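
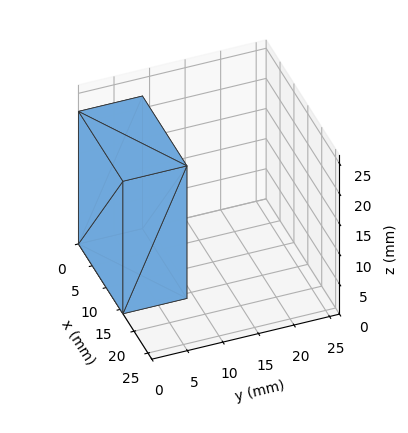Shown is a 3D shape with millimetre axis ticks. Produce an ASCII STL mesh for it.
Reading the render: the shape is a rectangular box, roughly 16 × 9 mm footprint and 22 mm tall (dimensions read to the nearest mm from the axis ticks). For the STL, each face is triangulated and given an outward normal.

solid part
  facet normal 0.0000 0.0000 -1.0000
    outer loop
      vertex 16.00 9.00 0.00
      vertex 16.00 0.00 0.00
      vertex 0.00 0.00 0.00
    endloop
  endfacet
  facet normal 0.0000 0.0000 -1.0000
    outer loop
      vertex 0.00 9.00 0.00
      vertex 16.00 9.00 0.00
      vertex 0.00 0.00 0.00
    endloop
  endfacet
  facet normal 0.0000 0.0000 1.0000
    outer loop
      vertex 0.00 0.00 22.00
      vertex 16.00 0.00 22.00
      vertex 16.00 9.00 22.00
    endloop
  endfacet
  facet normal 0.0000 0.0000 1.0000
    outer loop
      vertex 0.00 0.00 22.00
      vertex 16.00 9.00 22.00
      vertex 0.00 9.00 22.00
    endloop
  endfacet
  facet normal 0.0000 -1.0000 0.0000
    outer loop
      vertex 0.00 0.00 0.00
      vertex 16.00 0.00 0.00
      vertex 16.00 0.00 22.00
    endloop
  endfacet
  facet normal 0.0000 -1.0000 0.0000
    outer loop
      vertex 0.00 0.00 0.00
      vertex 16.00 0.00 22.00
      vertex 0.00 0.00 22.00
    endloop
  endfacet
  facet normal 0.0000 1.0000 0.0000
    outer loop
      vertex 16.00 9.00 22.00
      vertex 16.00 9.00 0.00
      vertex 0.00 9.00 0.00
    endloop
  endfacet
  facet normal 0.0000 1.0000 0.0000
    outer loop
      vertex 0.00 9.00 22.00
      vertex 16.00 9.00 22.00
      vertex 0.00 9.00 0.00
    endloop
  endfacet
  facet normal -1.0000 0.0000 0.0000
    outer loop
      vertex 0.00 9.00 22.00
      vertex 0.00 9.00 0.00
      vertex 0.00 0.00 0.00
    endloop
  endfacet
  facet normal -1.0000 0.0000 0.0000
    outer loop
      vertex 0.00 0.00 22.00
      vertex 0.00 9.00 22.00
      vertex 0.00 0.00 0.00
    endloop
  endfacet
  facet normal 1.0000 0.0000 0.0000
    outer loop
      vertex 16.00 0.00 0.00
      vertex 16.00 9.00 0.00
      vertex 16.00 9.00 22.00
    endloop
  endfacet
  facet normal 1.0000 0.0000 0.0000
    outer loop
      vertex 16.00 0.00 0.00
      vertex 16.00 9.00 22.00
      vertex 16.00 0.00 22.00
    endloop
  endfacet
endsolid part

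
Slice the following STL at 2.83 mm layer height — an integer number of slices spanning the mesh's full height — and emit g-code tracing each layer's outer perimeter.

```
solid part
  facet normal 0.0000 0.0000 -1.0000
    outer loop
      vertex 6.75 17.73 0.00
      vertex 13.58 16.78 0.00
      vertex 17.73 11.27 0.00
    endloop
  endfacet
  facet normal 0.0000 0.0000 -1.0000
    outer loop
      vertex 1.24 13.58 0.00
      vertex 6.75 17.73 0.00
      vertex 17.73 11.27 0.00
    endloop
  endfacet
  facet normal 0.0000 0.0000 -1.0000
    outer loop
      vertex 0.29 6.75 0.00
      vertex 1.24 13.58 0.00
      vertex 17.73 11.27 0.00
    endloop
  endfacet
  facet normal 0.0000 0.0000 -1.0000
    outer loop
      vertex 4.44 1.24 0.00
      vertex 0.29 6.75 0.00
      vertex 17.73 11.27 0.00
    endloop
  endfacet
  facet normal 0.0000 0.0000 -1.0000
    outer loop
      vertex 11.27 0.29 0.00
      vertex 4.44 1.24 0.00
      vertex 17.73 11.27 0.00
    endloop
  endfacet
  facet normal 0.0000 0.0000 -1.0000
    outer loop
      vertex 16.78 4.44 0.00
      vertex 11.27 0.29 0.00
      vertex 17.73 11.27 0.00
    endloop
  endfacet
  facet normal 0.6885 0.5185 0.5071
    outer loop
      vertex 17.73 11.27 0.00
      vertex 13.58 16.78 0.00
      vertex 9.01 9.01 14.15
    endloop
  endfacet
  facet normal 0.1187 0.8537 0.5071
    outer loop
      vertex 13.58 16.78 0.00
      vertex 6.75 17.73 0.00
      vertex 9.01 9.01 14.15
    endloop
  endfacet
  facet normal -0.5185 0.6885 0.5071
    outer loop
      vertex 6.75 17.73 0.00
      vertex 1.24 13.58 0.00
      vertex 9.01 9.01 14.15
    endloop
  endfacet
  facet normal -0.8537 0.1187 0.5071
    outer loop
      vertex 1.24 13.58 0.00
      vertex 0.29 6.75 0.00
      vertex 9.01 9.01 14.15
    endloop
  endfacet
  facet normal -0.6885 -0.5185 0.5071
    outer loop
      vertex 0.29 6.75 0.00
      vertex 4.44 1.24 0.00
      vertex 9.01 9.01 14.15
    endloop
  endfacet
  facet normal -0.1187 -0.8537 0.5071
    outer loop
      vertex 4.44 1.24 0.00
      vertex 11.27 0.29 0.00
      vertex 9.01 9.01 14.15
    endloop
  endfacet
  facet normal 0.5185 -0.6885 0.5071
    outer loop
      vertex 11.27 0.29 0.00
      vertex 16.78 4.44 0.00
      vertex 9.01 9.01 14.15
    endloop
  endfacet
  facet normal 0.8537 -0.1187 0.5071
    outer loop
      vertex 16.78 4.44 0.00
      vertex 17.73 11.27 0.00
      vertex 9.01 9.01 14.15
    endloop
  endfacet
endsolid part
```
; perimeter-only toolpath
G21 ; units = mm
G90 ; absolute positioning
G28 ; home
; layer 1
G0 Z2.83
G0 X15.99 Y10.82
G1 X12.67 Y15.23
G1 X7.20 Y15.99
G1 X2.79 Y12.67
G1 X2.03 Y7.20
G1 X5.35 Y2.79
G1 X10.82 Y2.03
G1 X15.23 Y5.35
G1 X15.99 Y10.82
; layer 2
G0 Z5.66
G0 X14.24 Y10.37
G1 X11.75 Y13.67
G1 X7.65 Y14.24
G1 X4.35 Y11.75
G1 X3.78 Y7.65
G1 X6.27 Y4.35
G1 X10.37 Y3.78
G1 X13.67 Y6.27
G1 X14.24 Y10.37
; layer 3
G0 Z8.49
G0 X12.50 Y9.91
G1 X10.84 Y12.12
G1 X8.11 Y12.50
G1 X5.90 Y10.84
G1 X5.52 Y8.11
G1 X7.18 Y5.90
G1 X9.91 Y5.52
G1 X12.12 Y7.18
G1 X12.50 Y9.91
; layer 4
G0 Z11.32
G0 X10.75 Y9.46
G1 X9.92 Y10.56
G1 X8.56 Y10.75
G1 X7.46 Y9.92
G1 X7.27 Y8.56
G1 X8.10 Y7.46
G1 X9.46 Y7.27
G1 X10.56 Y8.10
G1 X10.75 Y9.46
M2 ; end

The solid is a regular 8-sided pyramid, base circumscribed radius ≈ 9.01 mm, apex at z ≈ 14.2 mm. Slicing at Δz = 2.83 mm — 5 equal slices spanning the solid's height, so layer i sits at z = i·h/5 — gives 4 non-empty perimeters. Each is a 8-segment closed polygon; G0 lifts to the layer z and rapids to the start vertex, then G1 traces the edges. The cross-section shrinks linearly with z (the slice at the apex is degenerate and omitted).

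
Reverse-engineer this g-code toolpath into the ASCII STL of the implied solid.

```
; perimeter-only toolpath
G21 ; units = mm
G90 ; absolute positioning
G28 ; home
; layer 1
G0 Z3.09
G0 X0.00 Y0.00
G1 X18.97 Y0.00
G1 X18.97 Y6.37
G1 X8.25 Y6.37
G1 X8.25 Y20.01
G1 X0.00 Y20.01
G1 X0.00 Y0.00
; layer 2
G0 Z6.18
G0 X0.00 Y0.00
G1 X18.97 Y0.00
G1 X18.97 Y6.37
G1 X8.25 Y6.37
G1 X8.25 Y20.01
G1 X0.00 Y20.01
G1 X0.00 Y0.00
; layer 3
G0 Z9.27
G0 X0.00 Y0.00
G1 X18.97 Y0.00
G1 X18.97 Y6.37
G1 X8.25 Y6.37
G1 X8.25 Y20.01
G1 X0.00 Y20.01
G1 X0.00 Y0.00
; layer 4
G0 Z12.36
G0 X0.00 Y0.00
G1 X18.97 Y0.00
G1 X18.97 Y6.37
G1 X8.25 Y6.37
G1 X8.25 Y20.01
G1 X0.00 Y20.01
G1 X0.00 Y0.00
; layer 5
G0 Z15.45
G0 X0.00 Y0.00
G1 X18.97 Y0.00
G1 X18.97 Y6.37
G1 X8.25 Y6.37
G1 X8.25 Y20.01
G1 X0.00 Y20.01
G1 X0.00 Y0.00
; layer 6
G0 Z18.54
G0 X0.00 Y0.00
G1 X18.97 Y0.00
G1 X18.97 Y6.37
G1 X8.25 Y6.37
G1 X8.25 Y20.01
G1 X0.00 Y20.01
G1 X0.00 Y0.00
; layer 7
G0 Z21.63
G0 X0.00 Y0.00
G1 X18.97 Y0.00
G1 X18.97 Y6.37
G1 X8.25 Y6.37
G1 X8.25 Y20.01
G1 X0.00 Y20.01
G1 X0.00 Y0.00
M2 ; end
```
solid part
  facet normal 0.0000 0.0000 -1.0000
    outer loop
      vertex 18.97 6.37 0.00
      vertex 18.97 0.00 0.00
      vertex 0.00 0.00 0.00
    endloop
  endfacet
  facet normal 0.0000 0.0000 -1.0000
    outer loop
      vertex 8.25 6.37 0.00
      vertex 18.97 6.37 0.00
      vertex 0.00 0.00 0.00
    endloop
  endfacet
  facet normal 0.0000 0.0000 -1.0000
    outer loop
      vertex 8.25 20.01 0.00
      vertex 8.25 6.37 0.00
      vertex 0.00 0.00 0.00
    endloop
  endfacet
  facet normal 0.0000 0.0000 -1.0000
    outer loop
      vertex 0.00 20.01 0.00
      vertex 8.25 20.01 0.00
      vertex 0.00 0.00 0.00
    endloop
  endfacet
  facet normal 0.0000 0.0000 1.0000
    outer loop
      vertex 0.00 0.00 21.63
      vertex 18.97 0.00 21.63
      vertex 18.97 6.37 21.63
    endloop
  endfacet
  facet normal 0.0000 0.0000 1.0000
    outer loop
      vertex 0.00 0.00 21.63
      vertex 18.97 6.37 21.63
      vertex 8.25 6.37 21.63
    endloop
  endfacet
  facet normal 0.0000 0.0000 1.0000
    outer loop
      vertex 0.00 0.00 21.63
      vertex 8.25 6.37 21.63
      vertex 8.25 20.01 21.63
    endloop
  endfacet
  facet normal 0.0000 0.0000 1.0000
    outer loop
      vertex 0.00 0.00 21.63
      vertex 8.25 20.01 21.63
      vertex 0.00 20.01 21.63
    endloop
  endfacet
  facet normal 0.0000 -1.0000 0.0000
    outer loop
      vertex 0.00 0.00 0.00
      vertex 18.97 0.00 0.00
      vertex 18.97 0.00 21.63
    endloop
  endfacet
  facet normal 0.0000 -1.0000 0.0000
    outer loop
      vertex 0.00 0.00 0.00
      vertex 18.97 0.00 21.63
      vertex 0.00 0.00 21.63
    endloop
  endfacet
  facet normal 1.0000 0.0000 0.0000
    outer loop
      vertex 18.97 0.00 0.00
      vertex 18.97 6.37 0.00
      vertex 18.97 6.37 21.63
    endloop
  endfacet
  facet normal 1.0000 0.0000 0.0000
    outer loop
      vertex 18.97 0.00 0.00
      vertex 18.97 6.37 21.63
      vertex 18.97 0.00 21.63
    endloop
  endfacet
  facet normal 0.0000 1.0000 0.0000
    outer loop
      vertex 18.97 6.37 0.00
      vertex 8.25 6.37 0.00
      vertex 8.25 6.37 21.63
    endloop
  endfacet
  facet normal 0.0000 1.0000 0.0000
    outer loop
      vertex 18.97 6.37 0.00
      vertex 8.25 6.37 21.63
      vertex 18.97 6.37 21.63
    endloop
  endfacet
  facet normal 1.0000 0.0000 0.0000
    outer loop
      vertex 8.25 6.37 0.00
      vertex 8.25 20.01 0.00
      vertex 8.25 20.01 21.63
    endloop
  endfacet
  facet normal 1.0000 0.0000 0.0000
    outer loop
      vertex 8.25 6.37 0.00
      vertex 8.25 20.01 21.63
      vertex 8.25 6.37 21.63
    endloop
  endfacet
  facet normal 0.0000 1.0000 0.0000
    outer loop
      vertex 8.25 20.01 0.00
      vertex 0.00 20.01 0.00
      vertex 0.00 20.01 21.63
    endloop
  endfacet
  facet normal 0.0000 1.0000 0.0000
    outer loop
      vertex 8.25 20.01 0.00
      vertex 0.00 20.01 21.63
      vertex 8.25 20.01 21.63
    endloop
  endfacet
  facet normal -1.0000 0.0000 0.0000
    outer loop
      vertex 0.00 20.01 0.00
      vertex 0.00 0.00 0.00
      vertex 0.00 0.00 21.63
    endloop
  endfacet
  facet normal -1.0000 0.0000 0.0000
    outer loop
      vertex 0.00 20.01 0.00
      vertex 0.00 0.00 21.63
      vertex 0.00 20.01 21.63
    endloop
  endfacet
endsolid part

The G0 Z moves step by Δz≈3.09 mm. Every layer's G1 loop is the same polygon, so the solid is a straight extrusion of it from z=0 to z≈21.6. Closing with flat bottom and top caps and triangulating gives 20 facets — an L-shaped prism: outer 19 × 20 mm, arm thicknesses ≈ 6.37 mm (horizontal) and 8.25 mm (vertical), extruded 21.6 mm in z.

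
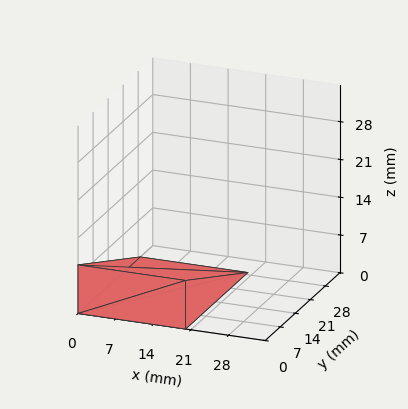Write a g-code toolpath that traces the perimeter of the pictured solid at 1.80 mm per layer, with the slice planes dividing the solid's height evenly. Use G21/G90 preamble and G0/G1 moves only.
Reading the render: the shape is a wedge (ramp): 20 × 29 mm base, rising to 9 mm along the y=0 edge and sloping linearly to z=0 at y=29 (dimensions read to the nearest mm from the axis ticks). For the g-code, the solid's height is divided into equal slices at the stated Δz and each level perimeter traced with G1 moves after a G0 lift.

; perimeter-only toolpath
G21 ; units = mm
G90 ; absolute positioning
G28 ; home
; layer 1
G0 Z1.80
G0 X0.00 Y0.00
G1 X20.00 Y0.00
G1 X20.00 Y23.20
G1 X0.00 Y23.20
G1 X0.00 Y0.00
; layer 2
G0 Z3.60
G0 X0.00 Y0.00
G1 X20.00 Y0.00
G1 X20.00 Y17.40
G1 X0.00 Y17.40
G1 X0.00 Y0.00
; layer 3
G0 Z5.40
G0 X0.00 Y0.00
G1 X20.00 Y0.00
G1 X20.00 Y11.60
G1 X0.00 Y11.60
G1 X0.00 Y0.00
; layer 4
G0 Z7.20
G0 X0.00 Y0.00
G1 X20.00 Y0.00
G1 X20.00 Y5.80
G1 X0.00 Y5.80
G1 X0.00 Y0.00
M2 ; end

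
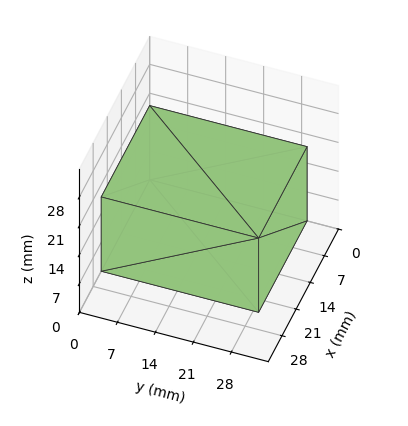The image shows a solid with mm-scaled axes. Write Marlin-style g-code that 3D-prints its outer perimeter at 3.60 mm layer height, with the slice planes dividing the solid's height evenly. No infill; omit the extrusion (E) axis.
Reading the render: the shape is a rectangular box, roughly 24 × 29 mm footprint and 18 mm tall (dimensions read to the nearest mm from the axis ticks). For the g-code, the solid's height is divided into equal slices at the stated Δz and each level perimeter traced with G1 moves after a G0 lift.

; perimeter-only toolpath
G21 ; units = mm
G90 ; absolute positioning
G28 ; home
; layer 1
G0 Z3.60
G0 X0.00 Y0.00
G1 X24.00 Y0.00
G1 X24.00 Y29.00
G1 X0.00 Y29.00
G1 X0.00 Y0.00
; layer 2
G0 Z7.20
G0 X0.00 Y0.00
G1 X24.00 Y0.00
G1 X24.00 Y29.00
G1 X0.00 Y29.00
G1 X0.00 Y0.00
; layer 3
G0 Z10.80
G0 X0.00 Y0.00
G1 X24.00 Y0.00
G1 X24.00 Y29.00
G1 X0.00 Y29.00
G1 X0.00 Y0.00
; layer 4
G0 Z14.40
G0 X0.00 Y0.00
G1 X24.00 Y0.00
G1 X24.00 Y29.00
G1 X0.00 Y29.00
G1 X0.00 Y0.00
; layer 5
G0 Z18.00
G0 X0.00 Y0.00
G1 X24.00 Y0.00
G1 X24.00 Y29.00
G1 X0.00 Y29.00
G1 X0.00 Y0.00
M2 ; end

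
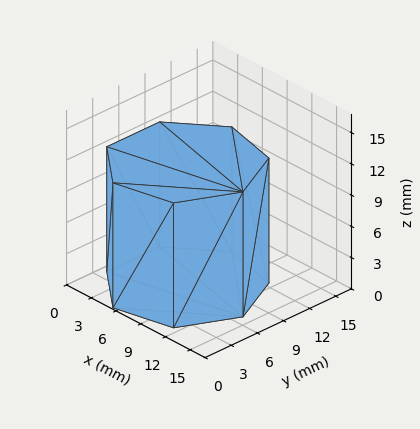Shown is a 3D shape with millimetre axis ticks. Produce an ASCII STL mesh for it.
Reading the render: the shape is a regular 7-sided prism (a cylinder approximated with 7 flat sides), circumscribed radius ≈ 7 mm, height ≈ 12 mm (dimensions read to the nearest mm from the axis ticks). For the STL, each face is triangulated and given an outward normal.

solid part
  facet normal 0.0000 0.0000 -1.0000
    outer loop
      vertex 5.442 13.824 0.000
      vertex 11.364 12.473 0.000
      vertex 14.000 7.000 0.000
    endloop
  endfacet
  facet normal 0.0000 0.0000 -1.0000
    outer loop
      vertex 0.693 10.037 0.000
      vertex 5.442 13.824 0.000
      vertex 14.000 7.000 0.000
    endloop
  endfacet
  facet normal 0.0000 0.0000 -1.0000
    outer loop
      vertex 0.693 3.963 0.000
      vertex 0.693 10.037 0.000
      vertex 14.000 7.000 0.000
    endloop
  endfacet
  facet normal 0.0000 0.0000 -1.0000
    outer loop
      vertex 5.442 0.176 0.000
      vertex 0.693 3.963 0.000
      vertex 14.000 7.000 0.000
    endloop
  endfacet
  facet normal 0.0000 0.0000 -1.0000
    outer loop
      vertex 11.364 1.527 0.000
      vertex 5.442 0.176 0.000
      vertex 14.000 7.000 0.000
    endloop
  endfacet
  facet normal 0.0000 0.0000 1.0000
    outer loop
      vertex 14.000 7.000 12.000
      vertex 11.364 12.473 12.000
      vertex 5.442 13.824 12.000
    endloop
  endfacet
  facet normal 0.0000 0.0000 1.0000
    outer loop
      vertex 14.000 7.000 12.000
      vertex 5.442 13.824 12.000
      vertex 0.693 10.037 12.000
    endloop
  endfacet
  facet normal 0.0000 0.0000 1.0000
    outer loop
      vertex 14.000 7.000 12.000
      vertex 0.693 10.037 12.000
      vertex 0.693 3.963 12.000
    endloop
  endfacet
  facet normal 0.0000 0.0000 1.0000
    outer loop
      vertex 14.000 7.000 12.000
      vertex 0.693 3.963 12.000
      vertex 5.442 0.176 12.000
    endloop
  endfacet
  facet normal 0.0000 0.0000 1.0000
    outer loop
      vertex 14.000 7.000 12.000
      vertex 5.442 0.176 12.000
      vertex 11.364 1.527 12.000
    endloop
  endfacet
  facet normal 0.9009 0.4339 0.0000
    outer loop
      vertex 14.000 7.000 0.000
      vertex 11.364 12.473 0.000
      vertex 11.364 12.473 12.000
    endloop
  endfacet
  facet normal 0.9009 0.4339 0.0000
    outer loop
      vertex 14.000 7.000 0.000
      vertex 11.364 12.473 12.000
      vertex 14.000 7.000 12.000
    endloop
  endfacet
  facet normal 0.2224 0.9750 0.0000
    outer loop
      vertex 11.364 12.473 0.000
      vertex 5.442 13.824 0.000
      vertex 5.442 13.824 12.000
    endloop
  endfacet
  facet normal 0.2224 0.9750 0.0000
    outer loop
      vertex 11.364 12.473 0.000
      vertex 5.442 13.824 12.000
      vertex 11.364 12.473 12.000
    endloop
  endfacet
  facet normal -0.6235 0.7818 0.0000
    outer loop
      vertex 5.442 13.824 0.000
      vertex 0.693 10.037 0.000
      vertex 0.693 10.037 12.000
    endloop
  endfacet
  facet normal -0.6235 0.7818 0.0000
    outer loop
      vertex 5.442 13.824 0.000
      vertex 0.693 10.037 12.000
      vertex 5.442 13.824 12.000
    endloop
  endfacet
  facet normal -1.0000 0.0000 0.0000
    outer loop
      vertex 0.693 10.037 0.000
      vertex 0.693 3.963 0.000
      vertex 0.693 3.963 12.000
    endloop
  endfacet
  facet normal -1.0000 0.0000 0.0000
    outer loop
      vertex 0.693 10.037 0.000
      vertex 0.693 3.963 12.000
      vertex 0.693 10.037 12.000
    endloop
  endfacet
  facet normal -0.6235 -0.7818 0.0000
    outer loop
      vertex 0.693 3.963 0.000
      vertex 5.442 0.176 0.000
      vertex 5.442 0.176 12.000
    endloop
  endfacet
  facet normal -0.6235 -0.7818 0.0000
    outer loop
      vertex 0.693 3.963 0.000
      vertex 5.442 0.176 12.000
      vertex 0.693 3.963 12.000
    endloop
  endfacet
  facet normal 0.2224 -0.9750 0.0000
    outer loop
      vertex 5.442 0.176 0.000
      vertex 11.364 1.527 0.000
      vertex 11.364 1.527 12.000
    endloop
  endfacet
  facet normal 0.2224 -0.9750 0.0000
    outer loop
      vertex 5.442 0.176 0.000
      vertex 11.364 1.527 12.000
      vertex 5.442 0.176 12.000
    endloop
  endfacet
  facet normal 0.9009 -0.4339 0.0000
    outer loop
      vertex 11.364 1.527 0.000
      vertex 14.000 7.000 0.000
      vertex 14.000 7.000 12.000
    endloop
  endfacet
  facet normal 0.9009 -0.4339 0.0000
    outer loop
      vertex 11.364 1.527 0.000
      vertex 14.000 7.000 12.000
      vertex 11.364 1.527 12.000
    endloop
  endfacet
endsolid part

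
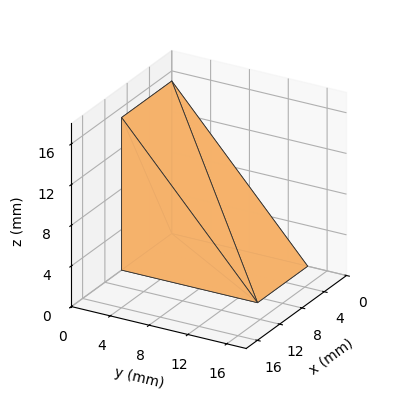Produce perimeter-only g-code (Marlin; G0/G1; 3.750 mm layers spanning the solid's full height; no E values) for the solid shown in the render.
Reading the render: the shape is a wedge (ramp): 9 × 14 mm base, rising to 15 mm along the y=0 edge and sloping linearly to z=0 at y=14 (dimensions read to the nearest mm from the axis ticks). For the g-code, the solid's height is divided into equal slices at the stated Δz and each level perimeter traced with G1 moves after a G0 lift.

; perimeter-only toolpath
G21 ; units = mm
G90 ; absolute positioning
G28 ; home
; layer 1
G0 Z3.750
G0 X0.000 Y0.000
G1 X9.000 Y0.000
G1 X9.000 Y10.500
G1 X0.000 Y10.500
G1 X0.000 Y0.000
; layer 2
G0 Z7.500
G0 X0.000 Y0.000
G1 X9.000 Y0.000
G1 X9.000 Y7.000
G1 X0.000 Y7.000
G1 X0.000 Y0.000
; layer 3
G0 Z11.250
G0 X0.000 Y0.000
G1 X9.000 Y0.000
G1 X9.000 Y3.500
G1 X0.000 Y3.500
G1 X0.000 Y0.000
M2 ; end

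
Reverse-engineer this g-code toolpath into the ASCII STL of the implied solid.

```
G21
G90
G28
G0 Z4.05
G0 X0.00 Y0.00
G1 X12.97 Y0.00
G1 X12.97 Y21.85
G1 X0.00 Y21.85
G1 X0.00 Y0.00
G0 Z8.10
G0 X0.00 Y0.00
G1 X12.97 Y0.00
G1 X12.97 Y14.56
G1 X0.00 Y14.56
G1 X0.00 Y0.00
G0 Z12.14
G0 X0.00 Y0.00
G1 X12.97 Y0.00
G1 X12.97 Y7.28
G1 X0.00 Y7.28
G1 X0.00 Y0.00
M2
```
solid part
  facet normal 0.0000 0.0000 -1.0000
    outer loop
      vertex 12.97 29.13 0.00
      vertex 12.97 0.00 0.00
      vertex 0.00 0.00 0.00
    endloop
  endfacet
  facet normal 0.0000 0.0000 -1.0000
    outer loop
      vertex 0.00 29.13 0.00
      vertex 12.97 29.13 0.00
      vertex 0.00 0.00 0.00
    endloop
  endfacet
  facet normal 0.0000 -1.0000 0.0000
    outer loop
      vertex 0.00 0.00 0.00
      vertex 12.97 0.00 0.00
      vertex 12.97 0.00 16.19
    endloop
  endfacet
  facet normal 0.0000 -1.0000 0.0000
    outer loop
      vertex 0.00 0.00 0.00
      vertex 12.97 0.00 16.19
      vertex 0.00 0.00 16.19
    endloop
  endfacet
  facet normal 0.0000 0.4858 0.8741
    outer loop
      vertex 0.00 0.00 16.19
      vertex 12.97 0.00 16.19
      vertex 12.97 29.13 0.00
    endloop
  endfacet
  facet normal 0.0000 0.4858 0.8741
    outer loop
      vertex 0.00 0.00 16.19
      vertex 12.97 29.13 0.00
      vertex 0.00 29.13 0.00
    endloop
  endfacet
  facet normal -1.0000 0.0000 0.0000
    outer loop
      vertex 0.00 0.00 16.19
      vertex 0.00 29.13 0.00
      vertex 0.00 0.00 0.00
    endloop
  endfacet
  facet normal 1.0000 0.0000 0.0000
    outer loop
      vertex 12.97 0.00 0.00
      vertex 12.97 29.13 0.00
      vertex 12.97 0.00 16.19
    endloop
  endfacet
endsolid part

The G0 Z moves step by Δz≈4.05 mm. The G1 loops shrink linearly with z, so the solid tapers from its base footprint up to z≈16.2. Closing with a flat bottom cap and the tapered top and triangulating gives 8 facets — a wedge (ramp): 13 × 29.1 mm base, rising to 16.2 mm along the y=0 edge and sloping linearly to z=0 at y=29.1.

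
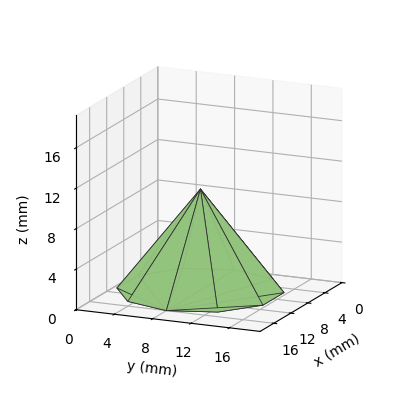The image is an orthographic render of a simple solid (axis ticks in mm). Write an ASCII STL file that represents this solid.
Reading the render: the shape is a regular 10-sided pyramid, base circumscribed radius ≈ 8 mm, apex at z ≈ 10 mm (dimensions read to the nearest mm from the axis ticks). For the STL, each face is triangulated and given an outward normal.

solid part
  facet normal 0.0000 0.0000 -1.0000
    outer loop
      vertex 10.47 15.61 0.00
      vertex 14.47 12.70 0.00
      vertex 16.00 8.00 0.00
    endloop
  endfacet
  facet normal 0.0000 0.0000 -1.0000
    outer loop
      vertex 5.53 15.61 0.00
      vertex 10.47 15.61 0.00
      vertex 16.00 8.00 0.00
    endloop
  endfacet
  facet normal 0.0000 0.0000 -1.0000
    outer loop
      vertex 1.53 12.70 0.00
      vertex 5.53 15.61 0.00
      vertex 16.00 8.00 0.00
    endloop
  endfacet
  facet normal 0.0000 0.0000 -1.0000
    outer loop
      vertex 0.00 8.00 0.00
      vertex 1.53 12.70 0.00
      vertex 16.00 8.00 0.00
    endloop
  endfacet
  facet normal 0.0000 0.0000 -1.0000
    outer loop
      vertex 1.53 3.30 0.00
      vertex 0.00 8.00 0.00
      vertex 16.00 8.00 0.00
    endloop
  endfacet
  facet normal 0.0000 0.0000 -1.0000
    outer loop
      vertex 5.53 0.39 0.00
      vertex 1.53 3.30 0.00
      vertex 16.00 8.00 0.00
    endloop
  endfacet
  facet normal 0.0000 0.0000 -1.0000
    outer loop
      vertex 10.47 0.39 0.00
      vertex 5.53 0.39 0.00
      vertex 16.00 8.00 0.00
    endloop
  endfacet
  facet normal 0.0000 0.0000 -1.0000
    outer loop
      vertex 14.47 3.30 0.00
      vertex 10.47 0.39 0.00
      vertex 16.00 8.00 0.00
    endloop
  endfacet
  facet normal 0.7568 0.2464 0.6054
    outer loop
      vertex 16.00 8.00 0.00
      vertex 14.47 12.70 0.00
      vertex 8.00 8.00 10.00
    endloop
  endfacet
  facet normal 0.4682 0.6436 0.6054
    outer loop
      vertex 14.47 12.70 0.00
      vertex 10.47 15.61 0.00
      vertex 8.00 8.00 10.00
    endloop
  endfacet
  facet normal 0.0000 0.7958 0.6056
    outer loop
      vertex 10.47 15.61 0.00
      vertex 5.53 15.61 0.00
      vertex 8.00 8.00 10.00
    endloop
  endfacet
  facet normal -0.4682 0.6436 0.6054
    outer loop
      vertex 5.53 15.61 0.00
      vertex 1.53 12.70 0.00
      vertex 8.00 8.00 10.00
    endloop
  endfacet
  facet normal -0.7568 0.2464 0.6054
    outer loop
      vertex 1.53 12.70 0.00
      vertex 0.00 8.00 0.00
      vertex 8.00 8.00 10.00
    endloop
  endfacet
  facet normal -0.7568 -0.2464 0.6054
    outer loop
      vertex 0.00 8.00 0.00
      vertex 1.53 3.30 0.00
      vertex 8.00 8.00 10.00
    endloop
  endfacet
  facet normal -0.4682 -0.6436 0.6054
    outer loop
      vertex 1.53 3.30 0.00
      vertex 5.53 0.39 0.00
      vertex 8.00 8.00 10.00
    endloop
  endfacet
  facet normal 0.0000 -0.7958 0.6056
    outer loop
      vertex 5.53 0.39 0.00
      vertex 10.47 0.39 0.00
      vertex 8.00 8.00 10.00
    endloop
  endfacet
  facet normal 0.4682 -0.6436 0.6054
    outer loop
      vertex 10.47 0.39 0.00
      vertex 14.47 3.30 0.00
      vertex 8.00 8.00 10.00
    endloop
  endfacet
  facet normal 0.7568 -0.2464 0.6054
    outer loop
      vertex 14.47 3.30 0.00
      vertex 16.00 8.00 0.00
      vertex 8.00 8.00 10.00
    endloop
  endfacet
endsolid part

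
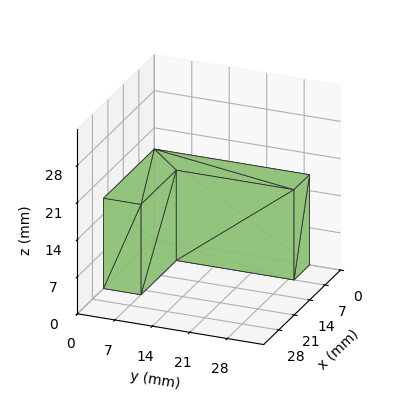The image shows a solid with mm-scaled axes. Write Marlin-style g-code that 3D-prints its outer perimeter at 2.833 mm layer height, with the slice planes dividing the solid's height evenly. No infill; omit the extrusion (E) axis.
Reading the render: the shape is an L-shaped prism: outer 23 × 29 mm, arm thicknesses ≈ 7 mm (horizontal) and 7 mm (vertical), extruded 17 mm in z (dimensions read to the nearest mm from the axis ticks). For the g-code, the solid's height is divided into equal slices at the stated Δz and each level perimeter traced with G1 moves after a G0 lift.

; perimeter-only toolpath
G21 ; units = mm
G90 ; absolute positioning
G28 ; home
; layer 1
G0 Z2.833
G0 X0.000 Y0.000
G1 X23.000 Y0.000
G1 X23.000 Y7.000
G1 X7.000 Y7.000
G1 X7.000 Y29.000
G1 X0.000 Y29.000
G1 X0.000 Y0.000
; layer 2
G0 Z5.667
G0 X0.000 Y0.000
G1 X23.000 Y0.000
G1 X23.000 Y7.000
G1 X7.000 Y7.000
G1 X7.000 Y29.000
G1 X0.000 Y29.000
G1 X0.000 Y0.000
; layer 3
G0 Z8.500
G0 X0.000 Y0.000
G1 X23.000 Y0.000
G1 X23.000 Y7.000
G1 X7.000 Y7.000
G1 X7.000 Y29.000
G1 X0.000 Y29.000
G1 X0.000 Y0.000
; layer 4
G0 Z11.333
G0 X0.000 Y0.000
G1 X23.000 Y0.000
G1 X23.000 Y7.000
G1 X7.000 Y7.000
G1 X7.000 Y29.000
G1 X0.000 Y29.000
G1 X0.000 Y0.000
; layer 5
G0 Z14.167
G0 X0.000 Y0.000
G1 X23.000 Y0.000
G1 X23.000 Y7.000
G1 X7.000 Y7.000
G1 X7.000 Y29.000
G1 X0.000 Y29.000
G1 X0.000 Y0.000
; layer 6
G0 Z17.000
G0 X0.000 Y0.000
G1 X23.000 Y0.000
G1 X23.000 Y7.000
G1 X7.000 Y7.000
G1 X7.000 Y29.000
G1 X0.000 Y29.000
G1 X0.000 Y0.000
M2 ; end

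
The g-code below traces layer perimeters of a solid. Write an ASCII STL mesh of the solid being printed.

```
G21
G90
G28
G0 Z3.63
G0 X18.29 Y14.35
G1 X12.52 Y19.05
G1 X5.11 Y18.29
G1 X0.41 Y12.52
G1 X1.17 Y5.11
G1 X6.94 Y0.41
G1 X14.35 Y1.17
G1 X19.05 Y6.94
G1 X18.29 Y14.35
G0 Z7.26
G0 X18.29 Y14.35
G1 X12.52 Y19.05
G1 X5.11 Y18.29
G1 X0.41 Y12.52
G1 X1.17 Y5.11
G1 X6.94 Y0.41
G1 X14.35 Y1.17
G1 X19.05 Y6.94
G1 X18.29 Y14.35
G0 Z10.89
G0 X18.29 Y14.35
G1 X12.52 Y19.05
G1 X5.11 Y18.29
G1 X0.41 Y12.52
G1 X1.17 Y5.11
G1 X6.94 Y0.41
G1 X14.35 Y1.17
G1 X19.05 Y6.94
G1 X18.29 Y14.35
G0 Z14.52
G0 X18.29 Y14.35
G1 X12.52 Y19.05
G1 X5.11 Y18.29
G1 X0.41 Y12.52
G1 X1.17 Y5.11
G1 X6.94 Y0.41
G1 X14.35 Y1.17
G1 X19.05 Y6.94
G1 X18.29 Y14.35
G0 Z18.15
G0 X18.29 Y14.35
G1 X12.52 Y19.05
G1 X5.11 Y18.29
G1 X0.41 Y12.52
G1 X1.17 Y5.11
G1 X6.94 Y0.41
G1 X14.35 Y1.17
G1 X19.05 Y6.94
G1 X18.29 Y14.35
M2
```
solid part
  facet normal 0.0000 0.0000 -1.0000
    outer loop
      vertex 5.11 18.29 0.00
      vertex 12.52 19.05 0.00
      vertex 18.29 14.35 0.00
    endloop
  endfacet
  facet normal 0.0000 0.0000 -1.0000
    outer loop
      vertex 0.41 12.52 0.00
      vertex 5.11 18.29 0.00
      vertex 18.29 14.35 0.00
    endloop
  endfacet
  facet normal 0.0000 0.0000 -1.0000
    outer loop
      vertex 1.17 5.11 0.00
      vertex 0.41 12.52 0.00
      vertex 18.29 14.35 0.00
    endloop
  endfacet
  facet normal 0.0000 0.0000 -1.0000
    outer loop
      vertex 6.94 0.41 0.00
      vertex 1.17 5.11 0.00
      vertex 18.29 14.35 0.00
    endloop
  endfacet
  facet normal 0.0000 0.0000 -1.0000
    outer loop
      vertex 14.35 1.17 0.00
      vertex 6.94 0.41 0.00
      vertex 18.29 14.35 0.00
    endloop
  endfacet
  facet normal 0.0000 0.0000 -1.0000
    outer loop
      vertex 19.05 6.94 0.00
      vertex 14.35 1.17 0.00
      vertex 18.29 14.35 0.00
    endloop
  endfacet
  facet normal 0.0000 0.0000 1.0000
    outer loop
      vertex 18.29 14.35 18.15
      vertex 12.52 19.05 18.15
      vertex 5.11 18.29 18.15
    endloop
  endfacet
  facet normal 0.0000 0.0000 1.0000
    outer loop
      vertex 18.29 14.35 18.15
      vertex 5.11 18.29 18.15
      vertex 0.41 12.52 18.15
    endloop
  endfacet
  facet normal 0.0000 0.0000 1.0000
    outer loop
      vertex 18.29 14.35 18.15
      vertex 0.41 12.52 18.15
      vertex 1.17 5.11 18.15
    endloop
  endfacet
  facet normal 0.0000 0.0000 1.0000
    outer loop
      vertex 18.29 14.35 18.15
      vertex 1.17 5.11 18.15
      vertex 6.94 0.41 18.15
    endloop
  endfacet
  facet normal 0.0000 0.0000 1.0000
    outer loop
      vertex 18.29 14.35 18.15
      vertex 6.94 0.41 18.15
      vertex 14.35 1.17 18.15
    endloop
  endfacet
  facet normal 0.0000 0.0000 1.0000
    outer loop
      vertex 18.29 14.35 18.15
      vertex 14.35 1.17 18.15
      vertex 19.05 6.94 18.15
    endloop
  endfacet
  facet normal 0.6316 0.7753 0.0000
    outer loop
      vertex 18.29 14.35 0.00
      vertex 12.52 19.05 0.00
      vertex 12.52 19.05 18.15
    endloop
  endfacet
  facet normal 0.6316 0.7753 0.0000
    outer loop
      vertex 18.29 14.35 0.00
      vertex 12.52 19.05 18.15
      vertex 18.29 14.35 18.15
    endloop
  endfacet
  facet normal -0.1020 0.9948 0.0000
    outer loop
      vertex 12.52 19.05 0.00
      vertex 5.11 18.29 0.00
      vertex 5.11 18.29 18.15
    endloop
  endfacet
  facet normal -0.1020 0.9948 0.0000
    outer loop
      vertex 12.52 19.05 0.00
      vertex 5.11 18.29 18.15
      vertex 12.52 19.05 18.15
    endloop
  endfacet
  facet normal -0.7753 0.6316 0.0000
    outer loop
      vertex 5.11 18.29 0.00
      vertex 0.41 12.52 0.00
      vertex 0.41 12.52 18.15
    endloop
  endfacet
  facet normal -0.7753 0.6316 0.0000
    outer loop
      vertex 5.11 18.29 0.00
      vertex 0.41 12.52 18.15
      vertex 5.11 18.29 18.15
    endloop
  endfacet
  facet normal -0.9948 -0.1020 0.0000
    outer loop
      vertex 0.41 12.52 0.00
      vertex 1.17 5.11 0.00
      vertex 1.17 5.11 18.15
    endloop
  endfacet
  facet normal -0.9948 -0.1020 0.0000
    outer loop
      vertex 0.41 12.52 0.00
      vertex 1.17 5.11 18.15
      vertex 0.41 12.52 18.15
    endloop
  endfacet
  facet normal -0.6316 -0.7753 0.0000
    outer loop
      vertex 1.17 5.11 0.00
      vertex 6.94 0.41 0.00
      vertex 6.94 0.41 18.15
    endloop
  endfacet
  facet normal -0.6316 -0.7753 0.0000
    outer loop
      vertex 1.17 5.11 0.00
      vertex 6.94 0.41 18.15
      vertex 1.17 5.11 18.15
    endloop
  endfacet
  facet normal 0.1020 -0.9948 0.0000
    outer loop
      vertex 6.94 0.41 0.00
      vertex 14.35 1.17 0.00
      vertex 14.35 1.17 18.15
    endloop
  endfacet
  facet normal 0.1020 -0.9948 0.0000
    outer loop
      vertex 6.94 0.41 0.00
      vertex 14.35 1.17 18.15
      vertex 6.94 0.41 18.15
    endloop
  endfacet
  facet normal 0.7753 -0.6316 0.0000
    outer loop
      vertex 14.35 1.17 0.00
      vertex 19.05 6.94 0.00
      vertex 19.05 6.94 18.15
    endloop
  endfacet
  facet normal 0.7753 -0.6316 0.0000
    outer loop
      vertex 14.35 1.17 0.00
      vertex 19.05 6.94 18.15
      vertex 14.35 1.17 18.15
    endloop
  endfacet
  facet normal 0.9948 0.1020 0.0000
    outer loop
      vertex 19.05 6.94 0.00
      vertex 18.29 14.35 0.00
      vertex 18.29 14.35 18.15
    endloop
  endfacet
  facet normal 0.9948 0.1020 0.0000
    outer loop
      vertex 19.05 6.94 0.00
      vertex 18.29 14.35 18.15
      vertex 19.05 6.94 18.15
    endloop
  endfacet
endsolid part

The G0 Z moves step by Δz≈3.63 mm. Every layer's G1 loop is the same polygon, so the solid is a straight extrusion of it from z=0 to z≈18.1. Closing with flat bottom and top caps and triangulating gives 28 facets — a regular 8-sided prism (a cylinder approximated with 8 flat sides), circumscribed radius ≈ 9.73 mm, height ≈ 18.1 mm.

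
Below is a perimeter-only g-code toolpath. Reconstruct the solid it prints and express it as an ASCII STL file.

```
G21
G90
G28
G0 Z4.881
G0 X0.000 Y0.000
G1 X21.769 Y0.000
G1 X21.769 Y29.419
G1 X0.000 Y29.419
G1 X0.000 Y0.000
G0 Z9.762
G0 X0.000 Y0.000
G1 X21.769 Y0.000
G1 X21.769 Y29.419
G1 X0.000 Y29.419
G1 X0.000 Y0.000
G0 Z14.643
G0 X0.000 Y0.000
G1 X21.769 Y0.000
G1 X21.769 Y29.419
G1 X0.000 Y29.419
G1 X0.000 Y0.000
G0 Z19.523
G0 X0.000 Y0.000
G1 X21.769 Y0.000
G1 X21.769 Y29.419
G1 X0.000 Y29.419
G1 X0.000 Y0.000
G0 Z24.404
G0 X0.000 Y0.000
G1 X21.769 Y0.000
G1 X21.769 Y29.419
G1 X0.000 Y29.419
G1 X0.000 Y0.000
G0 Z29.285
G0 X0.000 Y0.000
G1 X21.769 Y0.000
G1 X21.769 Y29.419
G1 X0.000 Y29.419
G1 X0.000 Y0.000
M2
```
solid part
  facet normal 0.0000 0.0000 -1.0000
    outer loop
      vertex 21.769 29.419 0.000
      vertex 21.769 0.000 0.000
      vertex 0.000 0.000 0.000
    endloop
  endfacet
  facet normal 0.0000 0.0000 -1.0000
    outer loop
      vertex 0.000 29.419 0.000
      vertex 21.769 29.419 0.000
      vertex 0.000 0.000 0.000
    endloop
  endfacet
  facet normal 0.0000 0.0000 1.0000
    outer loop
      vertex 0.000 0.000 29.285
      vertex 21.769 0.000 29.285
      vertex 21.769 29.419 29.285
    endloop
  endfacet
  facet normal 0.0000 0.0000 1.0000
    outer loop
      vertex 0.000 0.000 29.285
      vertex 21.769 29.419 29.285
      vertex 0.000 29.419 29.285
    endloop
  endfacet
  facet normal 0.0000 -1.0000 0.0000
    outer loop
      vertex 0.000 0.000 0.000
      vertex 21.769 0.000 0.000
      vertex 21.769 0.000 29.285
    endloop
  endfacet
  facet normal 0.0000 -1.0000 0.0000
    outer loop
      vertex 0.000 0.000 0.000
      vertex 21.769 0.000 29.285
      vertex 0.000 0.000 29.285
    endloop
  endfacet
  facet normal 0.0000 1.0000 0.0000
    outer loop
      vertex 21.769 29.419 29.285
      vertex 21.769 29.419 0.000
      vertex 0.000 29.419 0.000
    endloop
  endfacet
  facet normal 0.0000 1.0000 0.0000
    outer loop
      vertex 0.000 29.419 29.285
      vertex 21.769 29.419 29.285
      vertex 0.000 29.419 0.000
    endloop
  endfacet
  facet normal -1.0000 0.0000 0.0000
    outer loop
      vertex 0.000 29.419 29.285
      vertex 0.000 29.419 0.000
      vertex 0.000 0.000 0.000
    endloop
  endfacet
  facet normal -1.0000 0.0000 0.0000
    outer loop
      vertex 0.000 0.000 29.285
      vertex 0.000 29.419 29.285
      vertex 0.000 0.000 0.000
    endloop
  endfacet
  facet normal 1.0000 0.0000 0.0000
    outer loop
      vertex 21.769 0.000 0.000
      vertex 21.769 29.419 0.000
      vertex 21.769 29.419 29.285
    endloop
  endfacet
  facet normal 1.0000 0.0000 0.0000
    outer loop
      vertex 21.769 0.000 0.000
      vertex 21.769 29.419 29.285
      vertex 21.769 0.000 29.285
    endloop
  endfacet
endsolid part

The G0 Z moves step by Δz≈4.881 mm. Every layer's G1 loop is the same polygon, so the solid is a straight extrusion of it from z=0 to z≈29.3. Closing with flat bottom and top caps and triangulating gives 12 facets — a rectangular box, roughly 21.8 × 29.4 mm footprint and 29.3 mm tall.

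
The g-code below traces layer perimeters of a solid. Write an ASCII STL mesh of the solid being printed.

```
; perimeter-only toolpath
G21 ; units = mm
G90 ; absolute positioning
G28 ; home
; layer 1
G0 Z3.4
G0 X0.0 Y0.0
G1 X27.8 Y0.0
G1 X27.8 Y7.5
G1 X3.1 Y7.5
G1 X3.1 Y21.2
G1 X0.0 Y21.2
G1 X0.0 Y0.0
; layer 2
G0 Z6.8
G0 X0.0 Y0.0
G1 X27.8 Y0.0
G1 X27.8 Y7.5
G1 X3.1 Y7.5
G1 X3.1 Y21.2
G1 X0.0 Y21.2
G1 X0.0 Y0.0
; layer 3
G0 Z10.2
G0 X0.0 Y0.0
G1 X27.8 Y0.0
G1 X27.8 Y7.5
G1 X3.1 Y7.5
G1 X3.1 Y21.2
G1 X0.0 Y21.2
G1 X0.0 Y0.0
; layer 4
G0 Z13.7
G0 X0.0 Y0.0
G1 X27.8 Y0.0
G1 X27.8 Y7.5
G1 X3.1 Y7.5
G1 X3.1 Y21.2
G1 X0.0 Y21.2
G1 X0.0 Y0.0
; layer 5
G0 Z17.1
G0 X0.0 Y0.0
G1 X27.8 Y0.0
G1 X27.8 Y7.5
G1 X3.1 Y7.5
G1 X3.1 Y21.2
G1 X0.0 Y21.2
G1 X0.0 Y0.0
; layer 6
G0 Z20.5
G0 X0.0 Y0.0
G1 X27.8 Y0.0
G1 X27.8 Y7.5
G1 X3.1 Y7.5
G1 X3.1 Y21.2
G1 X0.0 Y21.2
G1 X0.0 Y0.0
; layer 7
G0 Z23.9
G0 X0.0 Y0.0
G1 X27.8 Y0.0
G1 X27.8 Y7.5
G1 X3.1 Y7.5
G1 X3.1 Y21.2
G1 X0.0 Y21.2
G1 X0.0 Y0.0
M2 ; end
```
solid part
  facet normal 0.0000 0.0000 -1.0000
    outer loop
      vertex 27.8 7.5 0.0
      vertex 27.8 0.0 0.0
      vertex 0.0 0.0 0.0
    endloop
  endfacet
  facet normal 0.0000 0.0000 -1.0000
    outer loop
      vertex 3.1 7.5 0.0
      vertex 27.8 7.5 0.0
      vertex 0.0 0.0 0.0
    endloop
  endfacet
  facet normal 0.0000 0.0000 -1.0000
    outer loop
      vertex 3.1 21.2 0.0
      vertex 3.1 7.5 0.0
      vertex 0.0 0.0 0.0
    endloop
  endfacet
  facet normal 0.0000 0.0000 -1.0000
    outer loop
      vertex 0.0 21.2 0.0
      vertex 3.1 21.2 0.0
      vertex 0.0 0.0 0.0
    endloop
  endfacet
  facet normal 0.0000 0.0000 1.0000
    outer loop
      vertex 0.0 0.0 23.9
      vertex 27.8 0.0 23.9
      vertex 27.8 7.5 23.9
    endloop
  endfacet
  facet normal 0.0000 0.0000 1.0000
    outer loop
      vertex 0.0 0.0 23.9
      vertex 27.8 7.5 23.9
      vertex 3.1 7.5 23.9
    endloop
  endfacet
  facet normal 0.0000 0.0000 1.0000
    outer loop
      vertex 0.0 0.0 23.9
      vertex 3.1 7.5 23.9
      vertex 3.1 21.2 23.9
    endloop
  endfacet
  facet normal 0.0000 0.0000 1.0000
    outer loop
      vertex 0.0 0.0 23.9
      vertex 3.1 21.2 23.9
      vertex 0.0 21.2 23.9
    endloop
  endfacet
  facet normal 0.0000 -1.0000 0.0000
    outer loop
      vertex 0.0 0.0 0.0
      vertex 27.8 0.0 0.0
      vertex 27.8 0.0 23.9
    endloop
  endfacet
  facet normal 0.0000 -1.0000 0.0000
    outer loop
      vertex 0.0 0.0 0.0
      vertex 27.8 0.0 23.9
      vertex 0.0 0.0 23.9
    endloop
  endfacet
  facet normal 1.0000 0.0000 0.0000
    outer loop
      vertex 27.8 0.0 0.0
      vertex 27.8 7.5 0.0
      vertex 27.8 7.5 23.9
    endloop
  endfacet
  facet normal 1.0000 0.0000 0.0000
    outer loop
      vertex 27.8 0.0 0.0
      vertex 27.8 7.5 23.9
      vertex 27.8 0.0 23.9
    endloop
  endfacet
  facet normal 0.0000 1.0000 0.0000
    outer loop
      vertex 27.8 7.5 0.0
      vertex 3.1 7.5 0.0
      vertex 3.1 7.5 23.9
    endloop
  endfacet
  facet normal 0.0000 1.0000 0.0000
    outer loop
      vertex 27.8 7.5 0.0
      vertex 3.1 7.5 23.9
      vertex 27.8 7.5 23.9
    endloop
  endfacet
  facet normal 1.0000 0.0000 0.0000
    outer loop
      vertex 3.1 7.5 0.0
      vertex 3.1 21.2 0.0
      vertex 3.1 21.2 23.9
    endloop
  endfacet
  facet normal 1.0000 0.0000 0.0000
    outer loop
      vertex 3.1 7.5 0.0
      vertex 3.1 21.2 23.9
      vertex 3.1 7.5 23.9
    endloop
  endfacet
  facet normal 0.0000 1.0000 0.0000
    outer loop
      vertex 3.1 21.2 0.0
      vertex 0.0 21.2 0.0
      vertex 0.0 21.2 23.9
    endloop
  endfacet
  facet normal 0.0000 1.0000 0.0000
    outer loop
      vertex 3.1 21.2 0.0
      vertex 0.0 21.2 23.9
      vertex 3.1 21.2 23.9
    endloop
  endfacet
  facet normal -1.0000 0.0000 0.0000
    outer loop
      vertex 0.0 21.2 0.0
      vertex 0.0 0.0 0.0
      vertex 0.0 0.0 23.9
    endloop
  endfacet
  facet normal -1.0000 0.0000 0.0000
    outer loop
      vertex 0.0 21.2 0.0
      vertex 0.0 0.0 23.9
      vertex 0.0 21.2 23.9
    endloop
  endfacet
endsolid part

The G0 Z moves step by Δz≈3.4 mm. Every layer's G1 loop is the same polygon, so the solid is a straight extrusion of it from z=0 to z≈23.9. Closing with flat bottom and top caps and triangulating gives 20 facets — an L-shaped prism: outer 27.8 × 21.2 mm, arm thicknesses ≈ 7.5 mm (horizontal) and 3.1 mm (vertical), extruded 23.9 mm in z.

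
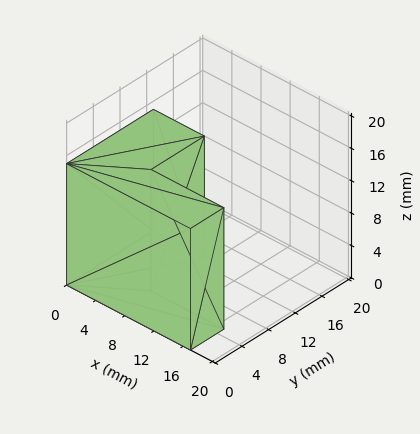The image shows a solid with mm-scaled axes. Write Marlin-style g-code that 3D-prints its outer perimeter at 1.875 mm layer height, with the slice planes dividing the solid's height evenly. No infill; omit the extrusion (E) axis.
Reading the render: the shape is an L-shaped prism: outer 17 × 13 mm, arm thicknesses ≈ 5 mm (horizontal) and 7 mm (vertical), extruded 15 mm in z (dimensions read to the nearest mm from the axis ticks). For the g-code, the solid's height is divided into equal slices at the stated Δz and each level perimeter traced with G1 moves after a G0 lift.

; perimeter-only toolpath
G21 ; units = mm
G90 ; absolute positioning
G28 ; home
; layer 1
G0 Z1.875
G0 X0.000 Y0.000
G1 X17.000 Y0.000
G1 X17.000 Y5.000
G1 X7.000 Y5.000
G1 X7.000 Y13.000
G1 X0.000 Y13.000
G1 X0.000 Y0.000
; layer 2
G0 Z3.750
G0 X0.000 Y0.000
G1 X17.000 Y0.000
G1 X17.000 Y5.000
G1 X7.000 Y5.000
G1 X7.000 Y13.000
G1 X0.000 Y13.000
G1 X0.000 Y0.000
; layer 3
G0 Z5.625
G0 X0.000 Y0.000
G1 X17.000 Y0.000
G1 X17.000 Y5.000
G1 X7.000 Y5.000
G1 X7.000 Y13.000
G1 X0.000 Y13.000
G1 X0.000 Y0.000
; layer 4
G0 Z7.500
G0 X0.000 Y0.000
G1 X17.000 Y0.000
G1 X17.000 Y5.000
G1 X7.000 Y5.000
G1 X7.000 Y13.000
G1 X0.000 Y13.000
G1 X0.000 Y0.000
; layer 5
G0 Z9.375
G0 X0.000 Y0.000
G1 X17.000 Y0.000
G1 X17.000 Y5.000
G1 X7.000 Y5.000
G1 X7.000 Y13.000
G1 X0.000 Y13.000
G1 X0.000 Y0.000
; layer 6
G0 Z11.250
G0 X0.000 Y0.000
G1 X17.000 Y0.000
G1 X17.000 Y5.000
G1 X7.000 Y5.000
G1 X7.000 Y13.000
G1 X0.000 Y13.000
G1 X0.000 Y0.000
; layer 7
G0 Z13.125
G0 X0.000 Y0.000
G1 X17.000 Y0.000
G1 X17.000 Y5.000
G1 X7.000 Y5.000
G1 X7.000 Y13.000
G1 X0.000 Y13.000
G1 X0.000 Y0.000
; layer 8
G0 Z15.000
G0 X0.000 Y0.000
G1 X17.000 Y0.000
G1 X17.000 Y5.000
G1 X7.000 Y5.000
G1 X7.000 Y13.000
G1 X0.000 Y13.000
G1 X0.000 Y0.000
M2 ; end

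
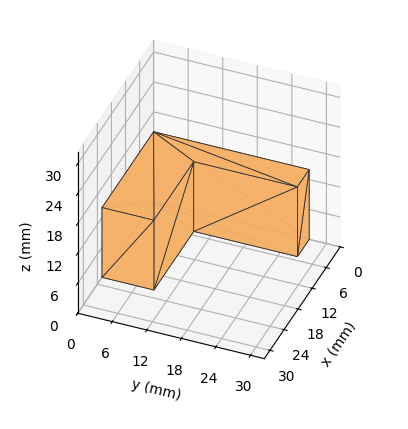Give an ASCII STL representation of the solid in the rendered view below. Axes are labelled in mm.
Reading the render: the shape is an L-shaped prism: outer 22 × 27 mm, arm thicknesses ≈ 9 mm (horizontal) and 5 mm (vertical), extruded 14 mm in z (dimensions read to the nearest mm from the axis ticks). For the STL, each face is triangulated and given an outward normal.

solid part
  facet normal 0.0000 0.0000 -1.0000
    outer loop
      vertex 22.0 9.0 0.0
      vertex 22.0 0.0 0.0
      vertex 0.0 0.0 0.0
    endloop
  endfacet
  facet normal 0.0000 0.0000 -1.0000
    outer loop
      vertex 5.0 9.0 0.0
      vertex 22.0 9.0 0.0
      vertex 0.0 0.0 0.0
    endloop
  endfacet
  facet normal 0.0000 0.0000 -1.0000
    outer loop
      vertex 5.0 27.0 0.0
      vertex 5.0 9.0 0.0
      vertex 0.0 0.0 0.0
    endloop
  endfacet
  facet normal 0.0000 0.0000 -1.0000
    outer loop
      vertex 0.0 27.0 0.0
      vertex 5.0 27.0 0.0
      vertex 0.0 0.0 0.0
    endloop
  endfacet
  facet normal 0.0000 0.0000 1.0000
    outer loop
      vertex 0.0 0.0 14.0
      vertex 22.0 0.0 14.0
      vertex 22.0 9.0 14.0
    endloop
  endfacet
  facet normal 0.0000 0.0000 1.0000
    outer loop
      vertex 0.0 0.0 14.0
      vertex 22.0 9.0 14.0
      vertex 5.0 9.0 14.0
    endloop
  endfacet
  facet normal 0.0000 0.0000 1.0000
    outer loop
      vertex 0.0 0.0 14.0
      vertex 5.0 9.0 14.0
      vertex 5.0 27.0 14.0
    endloop
  endfacet
  facet normal 0.0000 0.0000 1.0000
    outer loop
      vertex 0.0 0.0 14.0
      vertex 5.0 27.0 14.0
      vertex 0.0 27.0 14.0
    endloop
  endfacet
  facet normal 0.0000 -1.0000 0.0000
    outer loop
      vertex 0.0 0.0 0.0
      vertex 22.0 0.0 0.0
      vertex 22.0 0.0 14.0
    endloop
  endfacet
  facet normal 0.0000 -1.0000 0.0000
    outer loop
      vertex 0.0 0.0 0.0
      vertex 22.0 0.0 14.0
      vertex 0.0 0.0 14.0
    endloop
  endfacet
  facet normal 1.0000 0.0000 0.0000
    outer loop
      vertex 22.0 0.0 0.0
      vertex 22.0 9.0 0.0
      vertex 22.0 9.0 14.0
    endloop
  endfacet
  facet normal 1.0000 0.0000 0.0000
    outer loop
      vertex 22.0 0.0 0.0
      vertex 22.0 9.0 14.0
      vertex 22.0 0.0 14.0
    endloop
  endfacet
  facet normal 0.0000 1.0000 0.0000
    outer loop
      vertex 22.0 9.0 0.0
      vertex 5.0 9.0 0.0
      vertex 5.0 9.0 14.0
    endloop
  endfacet
  facet normal 0.0000 1.0000 0.0000
    outer loop
      vertex 22.0 9.0 0.0
      vertex 5.0 9.0 14.0
      vertex 22.0 9.0 14.0
    endloop
  endfacet
  facet normal 1.0000 0.0000 0.0000
    outer loop
      vertex 5.0 9.0 0.0
      vertex 5.0 27.0 0.0
      vertex 5.0 27.0 14.0
    endloop
  endfacet
  facet normal 1.0000 0.0000 0.0000
    outer loop
      vertex 5.0 9.0 0.0
      vertex 5.0 27.0 14.0
      vertex 5.0 9.0 14.0
    endloop
  endfacet
  facet normal 0.0000 1.0000 0.0000
    outer loop
      vertex 5.0 27.0 0.0
      vertex 0.0 27.0 0.0
      vertex 0.0 27.0 14.0
    endloop
  endfacet
  facet normal 0.0000 1.0000 0.0000
    outer loop
      vertex 5.0 27.0 0.0
      vertex 0.0 27.0 14.0
      vertex 5.0 27.0 14.0
    endloop
  endfacet
  facet normal -1.0000 0.0000 0.0000
    outer loop
      vertex 0.0 27.0 0.0
      vertex 0.0 0.0 0.0
      vertex 0.0 0.0 14.0
    endloop
  endfacet
  facet normal -1.0000 0.0000 0.0000
    outer loop
      vertex 0.0 27.0 0.0
      vertex 0.0 0.0 14.0
      vertex 0.0 27.0 14.0
    endloop
  endfacet
endsolid part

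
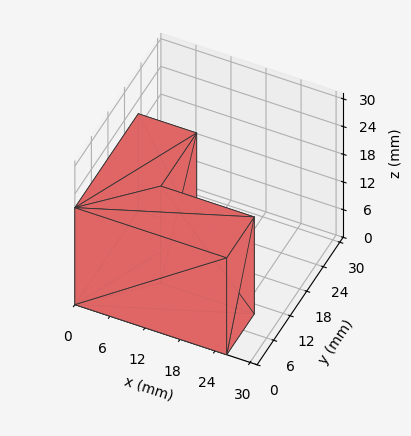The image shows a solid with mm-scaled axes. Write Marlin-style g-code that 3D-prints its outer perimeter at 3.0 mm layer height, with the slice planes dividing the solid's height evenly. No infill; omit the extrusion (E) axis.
Reading the render: the shape is an L-shaped prism: outer 26 × 23 mm, arm thicknesses ≈ 10 mm (horizontal) and 10 mm (vertical), extruded 21 mm in z (dimensions read to the nearest mm from the axis ticks). For the g-code, the solid's height is divided into equal slices at the stated Δz and each level perimeter traced with G1 moves after a G0 lift.

; perimeter-only toolpath
G21 ; units = mm
G90 ; absolute positioning
G28 ; home
; layer 1
G0 Z3.0
G0 X0.0 Y0.0
G1 X26.0 Y0.0
G1 X26.0 Y10.0
G1 X10.0 Y10.0
G1 X10.0 Y23.0
G1 X0.0 Y23.0
G1 X0.0 Y0.0
; layer 2
G0 Z6.0
G0 X0.0 Y0.0
G1 X26.0 Y0.0
G1 X26.0 Y10.0
G1 X10.0 Y10.0
G1 X10.0 Y23.0
G1 X0.0 Y23.0
G1 X0.0 Y0.0
; layer 3
G0 Z9.0
G0 X0.0 Y0.0
G1 X26.0 Y0.0
G1 X26.0 Y10.0
G1 X10.0 Y10.0
G1 X10.0 Y23.0
G1 X0.0 Y23.0
G1 X0.0 Y0.0
; layer 4
G0 Z12.0
G0 X0.0 Y0.0
G1 X26.0 Y0.0
G1 X26.0 Y10.0
G1 X10.0 Y10.0
G1 X10.0 Y23.0
G1 X0.0 Y23.0
G1 X0.0 Y0.0
; layer 5
G0 Z15.0
G0 X0.0 Y0.0
G1 X26.0 Y0.0
G1 X26.0 Y10.0
G1 X10.0 Y10.0
G1 X10.0 Y23.0
G1 X0.0 Y23.0
G1 X0.0 Y0.0
; layer 6
G0 Z18.0
G0 X0.0 Y0.0
G1 X26.0 Y0.0
G1 X26.0 Y10.0
G1 X10.0 Y10.0
G1 X10.0 Y23.0
G1 X0.0 Y23.0
G1 X0.0 Y0.0
; layer 7
G0 Z21.0
G0 X0.0 Y0.0
G1 X26.0 Y0.0
G1 X26.0 Y10.0
G1 X10.0 Y10.0
G1 X10.0 Y23.0
G1 X0.0 Y23.0
G1 X0.0 Y0.0
M2 ; end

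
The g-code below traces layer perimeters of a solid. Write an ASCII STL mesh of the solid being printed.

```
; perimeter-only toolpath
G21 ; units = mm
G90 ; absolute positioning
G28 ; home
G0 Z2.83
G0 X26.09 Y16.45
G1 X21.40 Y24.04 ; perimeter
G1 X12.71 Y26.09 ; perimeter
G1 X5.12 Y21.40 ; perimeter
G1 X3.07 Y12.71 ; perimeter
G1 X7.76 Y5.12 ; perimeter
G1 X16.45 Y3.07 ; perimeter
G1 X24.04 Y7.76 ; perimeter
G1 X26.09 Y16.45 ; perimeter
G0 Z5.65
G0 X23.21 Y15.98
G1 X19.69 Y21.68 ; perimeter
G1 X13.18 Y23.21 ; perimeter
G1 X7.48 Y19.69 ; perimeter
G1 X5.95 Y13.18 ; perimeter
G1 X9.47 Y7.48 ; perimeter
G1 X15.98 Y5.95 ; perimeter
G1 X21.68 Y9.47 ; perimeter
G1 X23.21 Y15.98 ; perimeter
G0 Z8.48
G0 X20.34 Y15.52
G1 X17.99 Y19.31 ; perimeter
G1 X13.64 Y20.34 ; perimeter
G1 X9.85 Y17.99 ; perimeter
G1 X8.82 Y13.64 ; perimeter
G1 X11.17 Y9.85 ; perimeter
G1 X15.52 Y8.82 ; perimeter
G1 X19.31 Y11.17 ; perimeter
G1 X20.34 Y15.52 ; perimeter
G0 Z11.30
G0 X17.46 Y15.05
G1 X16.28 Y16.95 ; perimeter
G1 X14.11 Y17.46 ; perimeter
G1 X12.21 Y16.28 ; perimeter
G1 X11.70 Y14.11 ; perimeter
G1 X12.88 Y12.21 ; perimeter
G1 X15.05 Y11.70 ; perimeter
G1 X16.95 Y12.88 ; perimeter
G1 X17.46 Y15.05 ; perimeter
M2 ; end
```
solid part
  facet normal 0.0000 0.0000 -1.0000
    outer loop
      vertex 12.24 28.97 0.00
      vertex 23.10 26.41 0.00
      vertex 28.97 16.92 0.00
    endloop
  endfacet
  facet normal 0.0000 0.0000 -1.0000
    outer loop
      vertex 2.75 23.10 0.00
      vertex 12.24 28.97 0.00
      vertex 28.97 16.92 0.00
    endloop
  endfacet
  facet normal 0.0000 0.0000 -1.0000
    outer loop
      vertex 0.19 12.24 0.00
      vertex 2.75 23.10 0.00
      vertex 28.97 16.92 0.00
    endloop
  endfacet
  facet normal 0.0000 0.0000 -1.0000
    outer loop
      vertex 6.06 2.75 0.00
      vertex 0.19 12.24 0.00
      vertex 28.97 16.92 0.00
    endloop
  endfacet
  facet normal 0.0000 0.0000 -1.0000
    outer loop
      vertex 16.92 0.19 0.00
      vertex 6.06 2.75 0.00
      vertex 28.97 16.92 0.00
    endloop
  endfacet
  facet normal 0.0000 0.0000 -1.0000
    outer loop
      vertex 26.41 6.06 0.00
      vertex 16.92 0.19 0.00
      vertex 28.97 16.92 0.00
    endloop
  endfacet
  facet normal 0.6156 0.3808 0.6900
    outer loop
      vertex 28.97 16.92 0.00
      vertex 23.10 26.41 0.00
      vertex 14.58 14.58 14.13
    endloop
  endfacet
  facet normal 0.1661 0.7045 0.6900
    outer loop
      vertex 23.10 26.41 0.00
      vertex 12.24 28.97 0.00
      vertex 14.58 14.58 14.13
    endloop
  endfacet
  facet normal -0.3808 0.6156 0.6900
    outer loop
      vertex 12.24 28.97 0.00
      vertex 2.75 23.10 0.00
      vertex 14.58 14.58 14.13
    endloop
  endfacet
  facet normal -0.7045 0.1661 0.6900
    outer loop
      vertex 2.75 23.10 0.00
      vertex 0.19 12.24 0.00
      vertex 14.58 14.58 14.13
    endloop
  endfacet
  facet normal -0.6156 -0.3808 0.6900
    outer loop
      vertex 0.19 12.24 0.00
      vertex 6.06 2.75 0.00
      vertex 14.58 14.58 14.13
    endloop
  endfacet
  facet normal -0.1661 -0.7045 0.6900
    outer loop
      vertex 6.06 2.75 0.00
      vertex 16.92 0.19 0.00
      vertex 14.58 14.58 14.13
    endloop
  endfacet
  facet normal 0.3808 -0.6156 0.6900
    outer loop
      vertex 16.92 0.19 0.00
      vertex 26.41 6.06 0.00
      vertex 14.58 14.58 14.13
    endloop
  endfacet
  facet normal 0.7045 -0.1661 0.6900
    outer loop
      vertex 26.41 6.06 0.00
      vertex 28.97 16.92 0.00
      vertex 14.58 14.58 14.13
    endloop
  endfacet
endsolid part

The G0 Z moves step by Δz≈2.83 mm. The G1 loops shrink linearly with z, so the solid tapers from its base footprint up to z≈14.1. Closing with a flat bottom cap and the tapered top and triangulating gives 14 facets — a regular 8-sided pyramid, base circumscribed radius ≈ 14.6 mm, apex at z ≈ 14.1 mm.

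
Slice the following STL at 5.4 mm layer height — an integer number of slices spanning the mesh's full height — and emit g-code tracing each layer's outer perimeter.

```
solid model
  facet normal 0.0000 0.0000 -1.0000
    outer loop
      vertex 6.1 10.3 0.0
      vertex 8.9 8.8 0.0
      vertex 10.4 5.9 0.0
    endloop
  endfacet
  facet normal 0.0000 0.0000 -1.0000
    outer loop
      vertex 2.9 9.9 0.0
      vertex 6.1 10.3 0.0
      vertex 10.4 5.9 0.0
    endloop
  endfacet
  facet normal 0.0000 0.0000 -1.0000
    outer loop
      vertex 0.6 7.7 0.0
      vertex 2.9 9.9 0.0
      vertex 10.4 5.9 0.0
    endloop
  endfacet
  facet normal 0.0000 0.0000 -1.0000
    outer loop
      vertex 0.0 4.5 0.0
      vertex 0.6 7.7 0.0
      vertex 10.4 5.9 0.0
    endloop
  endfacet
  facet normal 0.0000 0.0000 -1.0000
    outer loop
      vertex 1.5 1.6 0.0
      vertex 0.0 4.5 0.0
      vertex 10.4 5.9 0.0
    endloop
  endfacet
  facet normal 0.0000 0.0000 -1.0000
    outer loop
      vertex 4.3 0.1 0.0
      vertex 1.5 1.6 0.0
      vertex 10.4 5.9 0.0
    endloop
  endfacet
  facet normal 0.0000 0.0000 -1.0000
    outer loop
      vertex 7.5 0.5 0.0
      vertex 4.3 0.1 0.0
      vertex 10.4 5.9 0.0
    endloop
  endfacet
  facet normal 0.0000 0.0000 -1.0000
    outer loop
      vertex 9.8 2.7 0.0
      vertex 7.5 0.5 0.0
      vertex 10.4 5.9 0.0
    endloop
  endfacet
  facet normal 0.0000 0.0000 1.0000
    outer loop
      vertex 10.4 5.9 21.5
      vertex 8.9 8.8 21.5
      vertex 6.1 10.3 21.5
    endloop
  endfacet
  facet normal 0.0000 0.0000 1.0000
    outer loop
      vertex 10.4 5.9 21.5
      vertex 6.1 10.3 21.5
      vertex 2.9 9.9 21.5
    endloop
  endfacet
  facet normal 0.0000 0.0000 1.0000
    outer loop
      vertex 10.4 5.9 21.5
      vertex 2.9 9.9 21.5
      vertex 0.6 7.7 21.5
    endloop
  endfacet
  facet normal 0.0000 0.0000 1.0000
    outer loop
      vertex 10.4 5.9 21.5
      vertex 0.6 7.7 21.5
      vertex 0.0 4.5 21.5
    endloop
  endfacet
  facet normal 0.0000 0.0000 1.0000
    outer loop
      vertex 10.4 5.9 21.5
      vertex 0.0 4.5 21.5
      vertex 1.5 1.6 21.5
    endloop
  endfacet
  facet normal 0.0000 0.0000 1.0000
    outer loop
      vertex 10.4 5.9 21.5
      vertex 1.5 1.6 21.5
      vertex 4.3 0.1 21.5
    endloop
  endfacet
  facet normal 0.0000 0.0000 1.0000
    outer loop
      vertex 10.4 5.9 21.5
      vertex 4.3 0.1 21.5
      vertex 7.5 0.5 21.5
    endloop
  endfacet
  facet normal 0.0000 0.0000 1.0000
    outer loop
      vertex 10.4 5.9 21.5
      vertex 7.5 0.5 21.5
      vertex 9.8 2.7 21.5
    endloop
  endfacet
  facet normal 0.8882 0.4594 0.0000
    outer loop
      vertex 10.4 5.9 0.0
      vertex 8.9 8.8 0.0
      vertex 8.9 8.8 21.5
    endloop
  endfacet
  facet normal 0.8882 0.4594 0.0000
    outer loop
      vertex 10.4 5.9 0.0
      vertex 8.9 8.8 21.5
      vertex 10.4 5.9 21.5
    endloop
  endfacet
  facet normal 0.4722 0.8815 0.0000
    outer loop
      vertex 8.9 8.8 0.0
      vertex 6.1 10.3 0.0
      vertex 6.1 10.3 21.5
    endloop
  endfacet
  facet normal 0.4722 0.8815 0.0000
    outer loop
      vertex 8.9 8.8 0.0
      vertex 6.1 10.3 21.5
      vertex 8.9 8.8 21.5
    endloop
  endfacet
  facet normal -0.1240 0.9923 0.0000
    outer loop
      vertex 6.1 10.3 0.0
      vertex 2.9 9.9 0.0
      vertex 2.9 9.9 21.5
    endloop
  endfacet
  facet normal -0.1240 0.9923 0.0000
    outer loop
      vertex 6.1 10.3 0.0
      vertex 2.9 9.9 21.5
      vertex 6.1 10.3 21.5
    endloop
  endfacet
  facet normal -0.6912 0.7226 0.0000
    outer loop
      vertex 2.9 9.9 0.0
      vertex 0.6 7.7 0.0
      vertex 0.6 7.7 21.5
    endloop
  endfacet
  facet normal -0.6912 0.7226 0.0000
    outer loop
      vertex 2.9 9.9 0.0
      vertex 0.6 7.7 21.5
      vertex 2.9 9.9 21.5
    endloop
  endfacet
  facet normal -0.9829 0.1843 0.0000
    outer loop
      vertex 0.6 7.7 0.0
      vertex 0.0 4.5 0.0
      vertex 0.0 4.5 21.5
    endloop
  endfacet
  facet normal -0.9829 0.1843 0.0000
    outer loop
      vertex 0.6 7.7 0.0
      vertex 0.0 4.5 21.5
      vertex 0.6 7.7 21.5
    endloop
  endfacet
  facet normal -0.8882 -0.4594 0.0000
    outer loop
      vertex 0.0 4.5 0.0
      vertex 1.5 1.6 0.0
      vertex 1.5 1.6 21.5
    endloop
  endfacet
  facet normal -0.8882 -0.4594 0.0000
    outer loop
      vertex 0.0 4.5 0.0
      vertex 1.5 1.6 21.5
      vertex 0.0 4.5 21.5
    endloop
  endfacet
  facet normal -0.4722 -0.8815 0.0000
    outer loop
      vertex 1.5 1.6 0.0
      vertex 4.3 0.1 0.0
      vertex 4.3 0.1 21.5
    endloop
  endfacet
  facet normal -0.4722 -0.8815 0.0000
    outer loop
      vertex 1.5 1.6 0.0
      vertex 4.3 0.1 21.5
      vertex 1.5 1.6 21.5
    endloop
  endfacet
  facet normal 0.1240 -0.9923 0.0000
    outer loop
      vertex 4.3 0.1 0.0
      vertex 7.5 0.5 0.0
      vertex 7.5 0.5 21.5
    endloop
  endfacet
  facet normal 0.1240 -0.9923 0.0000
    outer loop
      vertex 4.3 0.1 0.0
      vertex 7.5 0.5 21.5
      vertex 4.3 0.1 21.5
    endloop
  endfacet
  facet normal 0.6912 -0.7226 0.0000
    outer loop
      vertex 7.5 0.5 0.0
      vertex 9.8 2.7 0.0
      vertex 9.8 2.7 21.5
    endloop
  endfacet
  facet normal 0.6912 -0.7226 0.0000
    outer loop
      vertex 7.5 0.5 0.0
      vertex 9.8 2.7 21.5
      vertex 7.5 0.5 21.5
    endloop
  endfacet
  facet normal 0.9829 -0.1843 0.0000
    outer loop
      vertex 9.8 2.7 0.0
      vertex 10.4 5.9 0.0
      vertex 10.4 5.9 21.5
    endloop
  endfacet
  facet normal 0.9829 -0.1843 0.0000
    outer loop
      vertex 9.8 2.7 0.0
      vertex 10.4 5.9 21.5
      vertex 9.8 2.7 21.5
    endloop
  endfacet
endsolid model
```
; perimeter-only toolpath
G21 ; units = mm
G90 ; absolute positioning
G28 ; home
; layer 1
G0 Z5.4
G0 X10.4 Y5.9
G1 X8.9 Y8.8
G1 X6.1 Y10.3
G1 X2.9 Y9.9
G1 X0.6 Y7.7
G1 X0.0 Y4.5
G1 X1.5 Y1.6
G1 X4.3 Y0.1
G1 X7.5 Y0.5
G1 X9.8 Y2.7
G1 X10.4 Y5.9
; layer 2
G0 Z10.8
G0 X10.4 Y5.9
G1 X8.9 Y8.8
G1 X6.1 Y10.3
G1 X2.9 Y9.9
G1 X0.6 Y7.7
G1 X0.0 Y4.5
G1 X1.5 Y1.6
G1 X4.3 Y0.1
G1 X7.5 Y0.5
G1 X9.8 Y2.7
G1 X10.4 Y5.9
; layer 3
G0 Z16.1
G0 X10.4 Y5.9
G1 X8.9 Y8.8
G1 X6.1 Y10.3
G1 X2.9 Y9.9
G1 X0.6 Y7.7
G1 X0.0 Y4.5
G1 X1.5 Y1.6
G1 X4.3 Y0.1
G1 X7.5 Y0.5
G1 X9.8 Y2.7
G1 X10.4 Y5.9
; layer 4
G0 Z21.5
G0 X10.4 Y5.9
G1 X8.9 Y8.8
G1 X6.1 Y10.3
G1 X2.9 Y9.9
G1 X0.6 Y7.7
G1 X0.0 Y4.5
G1 X1.5 Y1.6
G1 X4.3 Y0.1
G1 X7.5 Y0.5
G1 X9.8 Y2.7
G1 X10.4 Y5.9
M2 ; end

The solid is a regular 10-sided prism (a cylinder approximated with 10 flat sides), circumscribed radius ≈ 5.2 mm, height ≈ 21.5 mm. Slicing at Δz = 5.4 mm — 4 equal slices spanning the solid's height, so layer i sits at z = i·h/4 — gives 4 non-empty perimeters. Each is a 10-segment closed polygon; G0 lifts to the layer z and rapids to the start vertex, then G1 traces the edges.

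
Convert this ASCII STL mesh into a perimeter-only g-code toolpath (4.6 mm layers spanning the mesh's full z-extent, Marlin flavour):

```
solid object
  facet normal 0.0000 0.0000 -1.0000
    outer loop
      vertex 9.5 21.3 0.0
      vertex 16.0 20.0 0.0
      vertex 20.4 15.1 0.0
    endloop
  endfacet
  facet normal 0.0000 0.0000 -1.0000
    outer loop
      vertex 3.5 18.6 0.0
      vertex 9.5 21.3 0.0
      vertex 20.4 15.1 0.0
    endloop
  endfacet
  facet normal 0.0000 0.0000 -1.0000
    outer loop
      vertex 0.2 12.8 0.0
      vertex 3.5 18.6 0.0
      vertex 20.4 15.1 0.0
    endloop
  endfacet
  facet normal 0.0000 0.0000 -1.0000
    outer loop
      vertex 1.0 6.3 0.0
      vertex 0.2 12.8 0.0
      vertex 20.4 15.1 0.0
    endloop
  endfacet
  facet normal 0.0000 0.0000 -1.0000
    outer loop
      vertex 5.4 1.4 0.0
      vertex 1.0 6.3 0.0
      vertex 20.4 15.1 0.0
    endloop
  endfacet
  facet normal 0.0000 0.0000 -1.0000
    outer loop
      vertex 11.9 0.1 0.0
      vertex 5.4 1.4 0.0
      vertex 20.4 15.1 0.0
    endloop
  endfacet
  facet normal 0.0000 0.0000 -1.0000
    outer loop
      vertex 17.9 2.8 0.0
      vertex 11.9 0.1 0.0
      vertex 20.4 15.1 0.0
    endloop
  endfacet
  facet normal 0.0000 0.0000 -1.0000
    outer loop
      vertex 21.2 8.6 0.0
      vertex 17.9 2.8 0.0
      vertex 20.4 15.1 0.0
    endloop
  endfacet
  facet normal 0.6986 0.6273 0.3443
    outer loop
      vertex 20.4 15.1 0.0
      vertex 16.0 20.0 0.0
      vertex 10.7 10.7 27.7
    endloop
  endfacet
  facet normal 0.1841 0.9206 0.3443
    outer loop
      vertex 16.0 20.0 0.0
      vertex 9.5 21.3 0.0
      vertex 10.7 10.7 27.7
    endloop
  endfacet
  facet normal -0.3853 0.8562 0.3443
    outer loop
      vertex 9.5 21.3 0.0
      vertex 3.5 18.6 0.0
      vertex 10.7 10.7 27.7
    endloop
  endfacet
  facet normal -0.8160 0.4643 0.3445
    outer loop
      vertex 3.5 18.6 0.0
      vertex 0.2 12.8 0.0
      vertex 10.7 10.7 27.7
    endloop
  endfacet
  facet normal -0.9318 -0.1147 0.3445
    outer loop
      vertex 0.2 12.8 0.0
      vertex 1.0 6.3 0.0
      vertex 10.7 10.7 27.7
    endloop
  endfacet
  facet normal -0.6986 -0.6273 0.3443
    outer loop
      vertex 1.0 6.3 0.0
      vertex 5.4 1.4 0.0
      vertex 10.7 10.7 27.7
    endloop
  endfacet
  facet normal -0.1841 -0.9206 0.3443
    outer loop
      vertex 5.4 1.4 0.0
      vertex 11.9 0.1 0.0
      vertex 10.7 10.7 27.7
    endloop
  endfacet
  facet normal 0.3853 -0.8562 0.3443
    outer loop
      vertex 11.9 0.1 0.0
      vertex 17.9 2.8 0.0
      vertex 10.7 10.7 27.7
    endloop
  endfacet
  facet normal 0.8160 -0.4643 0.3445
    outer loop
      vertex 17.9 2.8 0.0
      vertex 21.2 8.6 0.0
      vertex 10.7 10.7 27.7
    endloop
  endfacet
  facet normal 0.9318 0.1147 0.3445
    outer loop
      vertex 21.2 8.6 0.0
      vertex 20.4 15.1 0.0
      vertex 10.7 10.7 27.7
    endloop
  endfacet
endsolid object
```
; perimeter-only toolpath
G21 ; units = mm
G90 ; absolute positioning
G28 ; home
; layer 1
G0 Z4.6
G0 X18.8 Y14.4
G1 X15.1 Y18.4
G1 X9.7 Y19.5
G1 X4.7 Y17.3
G1 X1.9 Y12.5
G1 X2.6 Y7.0
G1 X6.3 Y2.9
G1 X11.7 Y1.9
G1 X16.7 Y4.1
G1 X19.4 Y8.9
G1 X18.8 Y14.4
; layer 2
G0 Z9.2
G0 X17.2 Y13.6
G1 X14.2 Y16.9
G1 X9.9 Y17.8
G1 X5.9 Y16.0
G1 X3.7 Y12.1
G1 X4.2 Y7.8
G1 X7.2 Y4.5
G1 X11.5 Y3.6
G1 X15.5 Y5.4
G1 X17.7 Y9.3
G1 X17.2 Y13.6
; layer 3
G0 Z13.8
G0 X15.5 Y12.9
G1 X13.3 Y15.3
G1 X10.1 Y16.0
G1 X7.1 Y14.7
G1 X5.4 Y11.8
G1 X5.8 Y8.5
G1 X8.1 Y6.0
G1 X11.3 Y5.4
G1 X14.3 Y6.8
G1 X15.9 Y9.6
G1 X15.5 Y12.9
; layer 4
G0 Z18.5
G0 X13.9 Y12.2
G1 X12.5 Y13.8
G1 X10.3 Y14.2
G1 X8.3 Y13.3
G1 X7.2 Y11.4
G1 X7.5 Y9.2
G1 X8.9 Y7.6
G1 X11.1 Y7.2
G1 X13.1 Y8.1
G1 X14.2 Y10.0
G1 X13.9 Y12.2
; layer 5
G0 Z23.1
G0 X12.3 Y11.4
G1 X11.6 Y12.2
G1 X10.5 Y12.5
G1 X9.5 Y12.0
G1 X8.9 Y11.1
G1 X9.1 Y10.0
G1 X9.8 Y9.2
G1 X10.9 Y8.9
G1 X11.9 Y9.4
G1 X12.5 Y10.3
G1 X12.3 Y11.4
M2 ; end

The solid is a regular 10-sided pyramid, base circumscribed radius ≈ 10.7 mm, apex at z ≈ 27.7 mm. Slicing at Δz = 4.6 mm — 6 equal slices spanning the solid's height, so layer i sits at z = i·h/6 — gives 5 non-empty perimeters. Each is a 10-segment closed polygon; G0 lifts to the layer z and rapids to the start vertex, then G1 traces the edges. The cross-section shrinks linearly with z (the slice at the apex is degenerate and omitted).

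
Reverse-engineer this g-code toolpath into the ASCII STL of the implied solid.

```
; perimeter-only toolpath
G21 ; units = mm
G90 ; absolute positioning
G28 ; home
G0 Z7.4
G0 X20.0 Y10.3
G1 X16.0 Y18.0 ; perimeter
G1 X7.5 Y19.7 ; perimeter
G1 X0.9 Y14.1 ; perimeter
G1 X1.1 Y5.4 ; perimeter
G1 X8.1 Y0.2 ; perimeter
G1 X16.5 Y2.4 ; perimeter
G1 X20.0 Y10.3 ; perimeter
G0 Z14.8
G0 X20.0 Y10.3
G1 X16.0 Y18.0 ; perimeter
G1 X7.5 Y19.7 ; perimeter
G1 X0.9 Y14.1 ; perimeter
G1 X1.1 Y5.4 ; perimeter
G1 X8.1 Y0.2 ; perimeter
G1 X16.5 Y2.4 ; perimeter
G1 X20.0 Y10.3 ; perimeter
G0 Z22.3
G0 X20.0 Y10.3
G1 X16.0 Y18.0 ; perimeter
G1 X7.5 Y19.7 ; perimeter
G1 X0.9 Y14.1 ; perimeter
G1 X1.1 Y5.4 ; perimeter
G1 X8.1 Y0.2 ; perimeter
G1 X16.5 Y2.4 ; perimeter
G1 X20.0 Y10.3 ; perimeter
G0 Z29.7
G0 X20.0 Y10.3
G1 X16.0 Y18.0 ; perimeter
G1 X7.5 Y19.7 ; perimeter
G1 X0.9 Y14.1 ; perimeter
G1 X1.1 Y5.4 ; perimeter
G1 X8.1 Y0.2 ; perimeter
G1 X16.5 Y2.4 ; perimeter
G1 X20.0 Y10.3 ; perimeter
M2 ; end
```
solid part
  facet normal 0.0000 0.0000 -1.0000
    outer loop
      vertex 7.5 19.7 0.0
      vertex 16.0 18.0 0.0
      vertex 20.0 10.3 0.0
    endloop
  endfacet
  facet normal 0.0000 0.0000 -1.0000
    outer loop
      vertex 0.9 14.1 0.0
      vertex 7.5 19.7 0.0
      vertex 20.0 10.3 0.0
    endloop
  endfacet
  facet normal 0.0000 0.0000 -1.0000
    outer loop
      vertex 1.1 5.4 0.0
      vertex 0.9 14.1 0.0
      vertex 20.0 10.3 0.0
    endloop
  endfacet
  facet normal 0.0000 0.0000 -1.0000
    outer loop
      vertex 8.1 0.2 0.0
      vertex 1.1 5.4 0.0
      vertex 20.0 10.3 0.0
    endloop
  endfacet
  facet normal 0.0000 0.0000 -1.0000
    outer loop
      vertex 16.5 2.4 0.0
      vertex 8.1 0.2 0.0
      vertex 20.0 10.3 0.0
    endloop
  endfacet
  facet normal 0.0000 0.0000 1.0000
    outer loop
      vertex 20.0 10.3 29.7
      vertex 16.0 18.0 29.7
      vertex 7.5 19.7 29.7
    endloop
  endfacet
  facet normal 0.0000 0.0000 1.0000
    outer loop
      vertex 20.0 10.3 29.7
      vertex 7.5 19.7 29.7
      vertex 0.9 14.1 29.7
    endloop
  endfacet
  facet normal 0.0000 0.0000 1.0000
    outer loop
      vertex 20.0 10.3 29.7
      vertex 0.9 14.1 29.7
      vertex 1.1 5.4 29.7
    endloop
  endfacet
  facet normal 0.0000 0.0000 1.0000
    outer loop
      vertex 20.0 10.3 29.7
      vertex 1.1 5.4 29.7
      vertex 8.1 0.2 29.7
    endloop
  endfacet
  facet normal 0.0000 0.0000 1.0000
    outer loop
      vertex 20.0 10.3 29.7
      vertex 8.1 0.2 29.7
      vertex 16.5 2.4 29.7
    endloop
  endfacet
  facet normal 0.8874 0.4610 0.0000
    outer loop
      vertex 20.0 10.3 0.0
      vertex 16.0 18.0 0.0
      vertex 16.0 18.0 29.7
    endloop
  endfacet
  facet normal 0.8874 0.4610 0.0000
    outer loop
      vertex 20.0 10.3 0.0
      vertex 16.0 18.0 29.7
      vertex 20.0 10.3 29.7
    endloop
  endfacet
  facet normal 0.1961 0.9806 0.0000
    outer loop
      vertex 16.0 18.0 0.0
      vertex 7.5 19.7 0.0
      vertex 7.5 19.7 29.7
    endloop
  endfacet
  facet normal 0.1961 0.9806 0.0000
    outer loop
      vertex 16.0 18.0 0.0
      vertex 7.5 19.7 29.7
      vertex 16.0 18.0 29.7
    endloop
  endfacet
  facet normal -0.6470 0.7625 0.0000
    outer loop
      vertex 7.5 19.7 0.0
      vertex 0.9 14.1 0.0
      vertex 0.9 14.1 29.7
    endloop
  endfacet
  facet normal -0.6470 0.7625 0.0000
    outer loop
      vertex 7.5 19.7 0.0
      vertex 0.9 14.1 29.7
      vertex 7.5 19.7 29.7
    endloop
  endfacet
  facet normal -0.9997 -0.0230 0.0000
    outer loop
      vertex 0.9 14.1 0.0
      vertex 1.1 5.4 0.0
      vertex 1.1 5.4 29.7
    endloop
  endfacet
  facet normal -0.9997 -0.0230 0.0000
    outer loop
      vertex 0.9 14.1 0.0
      vertex 1.1 5.4 29.7
      vertex 0.9 14.1 29.7
    endloop
  endfacet
  facet normal -0.5963 -0.8027 0.0000
    outer loop
      vertex 1.1 5.4 0.0
      vertex 8.1 0.2 0.0
      vertex 8.1 0.2 29.7
    endloop
  endfacet
  facet normal -0.5963 -0.8027 0.0000
    outer loop
      vertex 1.1 5.4 0.0
      vertex 8.1 0.2 29.7
      vertex 1.1 5.4 29.7
    endloop
  endfacet
  facet normal 0.2534 -0.9674 0.0000
    outer loop
      vertex 8.1 0.2 0.0
      vertex 16.5 2.4 0.0
      vertex 16.5 2.4 29.7
    endloop
  endfacet
  facet normal 0.2534 -0.9674 0.0000
    outer loop
      vertex 8.1 0.2 0.0
      vertex 16.5 2.4 29.7
      vertex 8.1 0.2 29.7
    endloop
  endfacet
  facet normal 0.9143 -0.4051 0.0000
    outer loop
      vertex 16.5 2.4 0.0
      vertex 20.0 10.3 0.0
      vertex 20.0 10.3 29.7
    endloop
  endfacet
  facet normal 0.9143 -0.4051 0.0000
    outer loop
      vertex 16.5 2.4 0.0
      vertex 20.0 10.3 29.7
      vertex 16.5 2.4 29.7
    endloop
  endfacet
endsolid part

The G0 Z moves step by Δz≈7.4 mm. Every layer's G1 loop is the same polygon, so the solid is a straight extrusion of it from z=0 to z≈29.7. Closing with flat bottom and top caps and triangulating gives 24 facets — a regular 7-sided prism (a cylinder approximated with 7 flat sides), circumscribed radius ≈ 10 mm, height ≈ 29.7 mm.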